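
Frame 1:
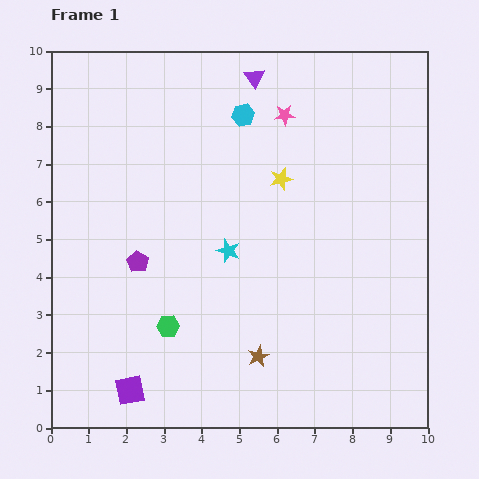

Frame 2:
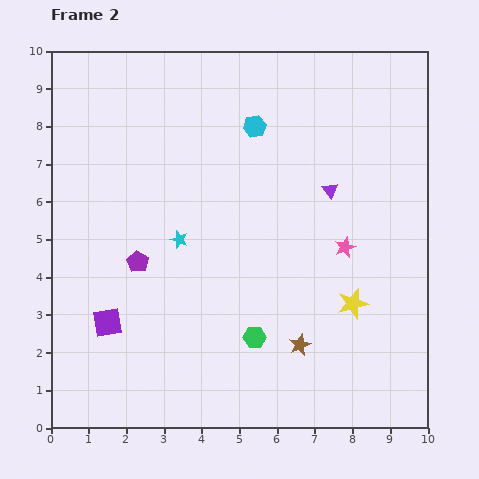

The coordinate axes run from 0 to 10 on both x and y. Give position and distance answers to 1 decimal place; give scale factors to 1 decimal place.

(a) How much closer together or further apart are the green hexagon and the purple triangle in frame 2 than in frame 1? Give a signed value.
-2.6

Distance in frame 1: 7.0. Distance in frame 2: 4.4.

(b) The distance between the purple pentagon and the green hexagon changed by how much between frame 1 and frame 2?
+1.8

Distance in frame 1: 1.9. Distance in frame 2: 3.7.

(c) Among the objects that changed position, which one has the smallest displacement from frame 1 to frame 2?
the cyan hexagon

(moved 0.4)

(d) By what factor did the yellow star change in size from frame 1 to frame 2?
1.3×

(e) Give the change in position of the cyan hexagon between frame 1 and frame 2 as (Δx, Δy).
(0.3, -0.3)

The cyan hexagon was at (5.1, 8.3) in frame 1 and (5.4, 8.0) in frame 2.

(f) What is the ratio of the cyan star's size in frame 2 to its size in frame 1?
0.8×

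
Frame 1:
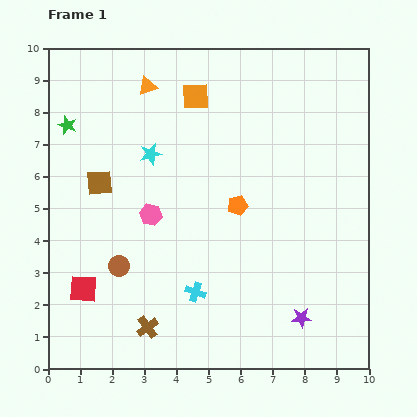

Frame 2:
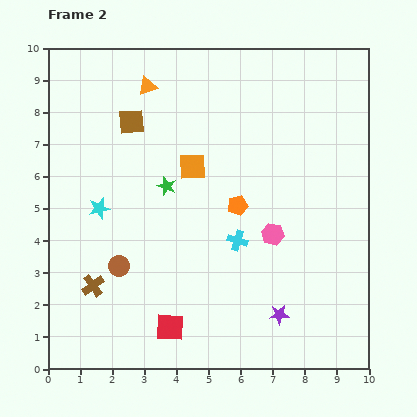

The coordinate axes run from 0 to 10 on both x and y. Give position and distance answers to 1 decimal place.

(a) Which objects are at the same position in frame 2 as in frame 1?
the brown circle, the orange triangle, the orange pentagon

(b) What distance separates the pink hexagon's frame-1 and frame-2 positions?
3.8

The pink hexagon moved from (3.2, 4.8) to (7.0, 4.2), a distance of √(3.8² + 0.6²) ≈ 3.8.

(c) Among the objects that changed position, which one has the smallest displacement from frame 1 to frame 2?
the purple star

(moved 0.7)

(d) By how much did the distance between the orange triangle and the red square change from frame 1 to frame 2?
+0.9

Distance in frame 1: 6.6. Distance in frame 2: 7.5.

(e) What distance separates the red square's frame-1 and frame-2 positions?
3.0

The red square moved from (1.1, 2.5) to (3.8, 1.3), a distance of √(2.7² + 1.2²) ≈ 3.0.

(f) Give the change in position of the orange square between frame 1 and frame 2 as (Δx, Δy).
(-0.1, -2.2)

The orange square was at (4.6, 8.5) in frame 1 and (4.5, 6.3) in frame 2.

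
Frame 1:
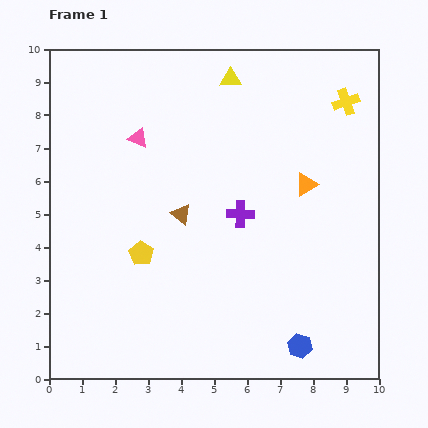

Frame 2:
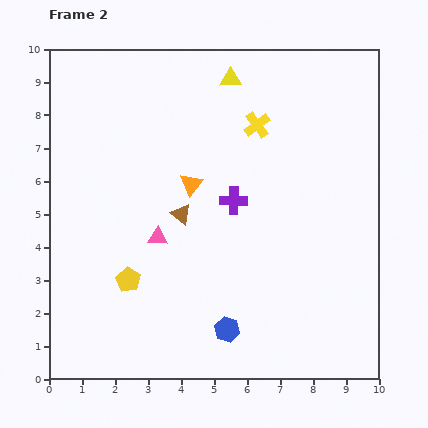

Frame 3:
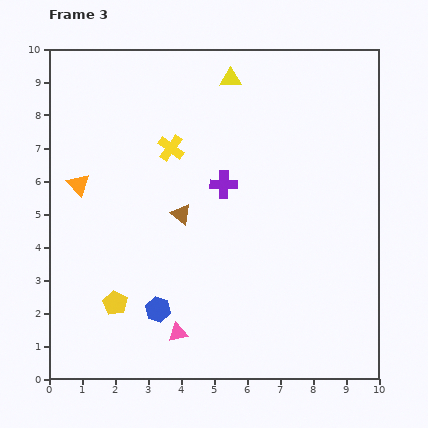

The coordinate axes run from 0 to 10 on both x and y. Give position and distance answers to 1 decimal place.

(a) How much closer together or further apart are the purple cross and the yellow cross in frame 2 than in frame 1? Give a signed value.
-2.3

Distance in frame 1: 4.7. Distance in frame 2: 2.4.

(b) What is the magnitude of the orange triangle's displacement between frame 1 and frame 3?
6.9

The orange triangle moved from (7.8, 5.9) to (0.9, 5.9), a distance of √(6.9² + 0.0²) ≈ 6.9.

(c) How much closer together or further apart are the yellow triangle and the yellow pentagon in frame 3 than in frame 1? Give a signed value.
+1.7

Distance in frame 1: 5.9. Distance in frame 3: 7.6.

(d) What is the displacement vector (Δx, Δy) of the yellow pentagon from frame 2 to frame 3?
(-0.4, -0.7)

The yellow pentagon was at (2.4, 3.0) in frame 2 and (2.0, 2.3) in frame 3.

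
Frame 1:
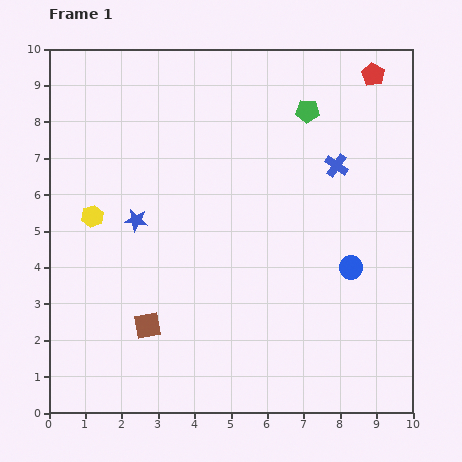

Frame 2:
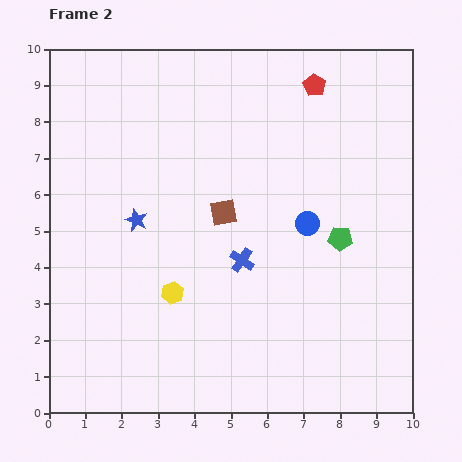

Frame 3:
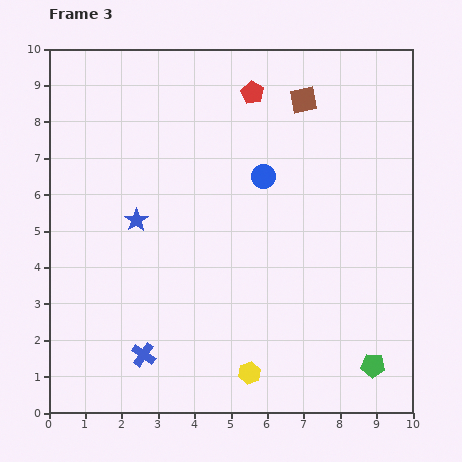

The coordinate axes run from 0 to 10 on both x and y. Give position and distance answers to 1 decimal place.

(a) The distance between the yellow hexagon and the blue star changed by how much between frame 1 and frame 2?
+1.0

Distance in frame 1: 1.2. Distance in frame 2: 2.2.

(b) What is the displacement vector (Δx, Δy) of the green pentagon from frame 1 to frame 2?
(0.9, -3.5)

The green pentagon was at (7.1, 8.3) in frame 1 and (8.0, 4.8) in frame 2.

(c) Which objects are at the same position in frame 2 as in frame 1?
the blue star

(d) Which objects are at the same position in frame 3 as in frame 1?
the blue star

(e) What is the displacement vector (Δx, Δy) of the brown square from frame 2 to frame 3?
(2.2, 3.1)

The brown square was at (4.8, 5.5) in frame 2 and (7.0, 8.6) in frame 3.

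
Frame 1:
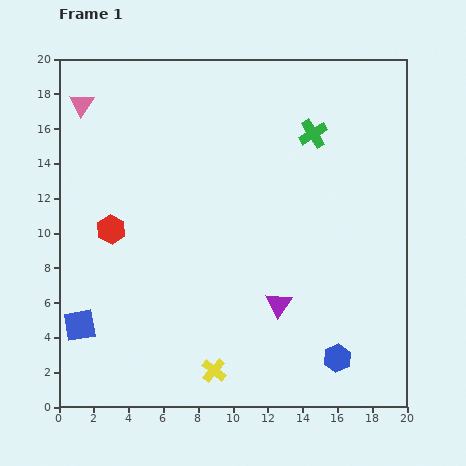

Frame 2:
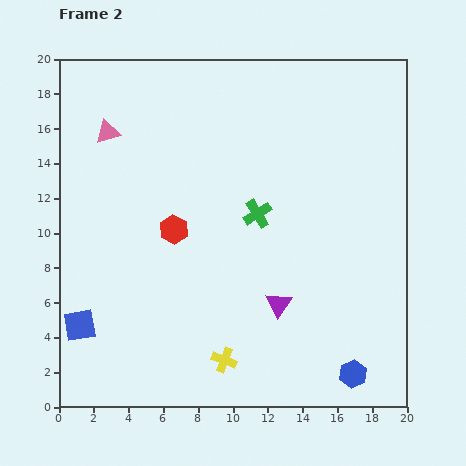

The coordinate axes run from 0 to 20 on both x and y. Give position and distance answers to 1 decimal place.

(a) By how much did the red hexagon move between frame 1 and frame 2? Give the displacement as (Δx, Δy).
(3.6, 0.0)

The red hexagon was at (3.0, 10.2) in frame 1 and (6.6, 10.2) in frame 2.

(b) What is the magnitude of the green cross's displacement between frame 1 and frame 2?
5.6

The green cross moved from (14.6, 15.7) to (11.4, 11.1), a distance of √(3.2² + 4.6²) ≈ 5.6.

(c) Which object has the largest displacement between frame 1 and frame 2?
the green cross

(moved 5.6; next 3.6)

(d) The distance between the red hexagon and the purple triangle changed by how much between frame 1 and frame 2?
-3.1

Distance in frame 1: 10.5. Distance in frame 2: 7.4.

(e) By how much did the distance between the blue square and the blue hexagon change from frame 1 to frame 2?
+1.0

Distance in frame 1: 14.9. Distance in frame 2: 15.9.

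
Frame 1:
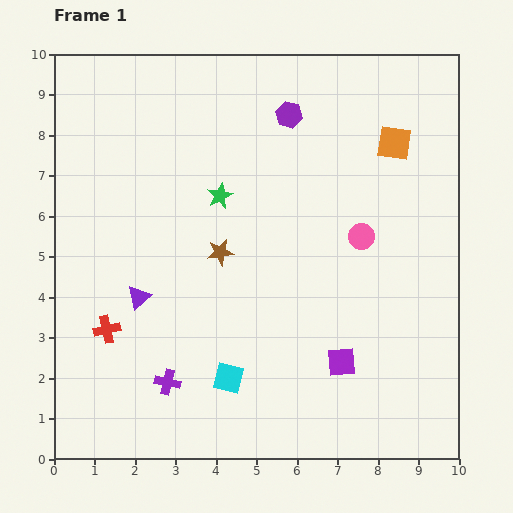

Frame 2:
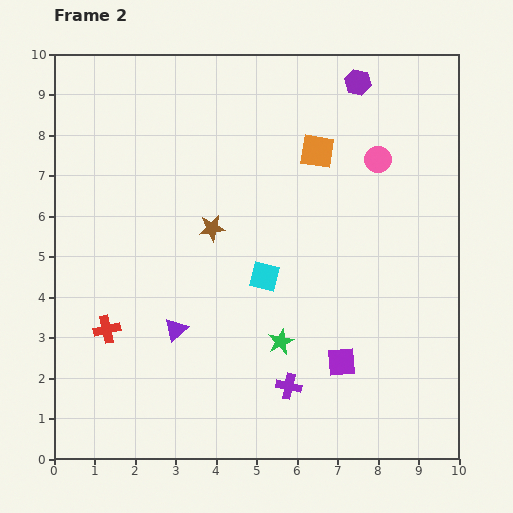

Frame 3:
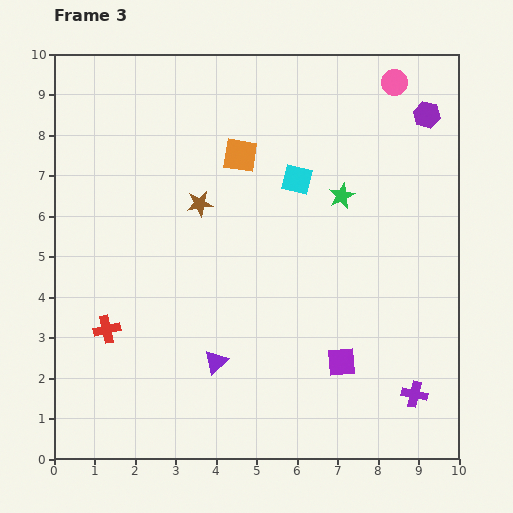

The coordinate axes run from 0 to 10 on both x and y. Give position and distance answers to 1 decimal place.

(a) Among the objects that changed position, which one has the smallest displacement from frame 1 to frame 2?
the brown star

(moved 0.6)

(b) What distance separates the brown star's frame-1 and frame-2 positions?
0.6

The brown star moved from (4.1, 5.1) to (3.9, 5.7), a distance of √(0.2² + 0.6²) ≈ 0.6.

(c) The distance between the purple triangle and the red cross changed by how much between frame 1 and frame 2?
+0.6

Distance in frame 1: 1.1. Distance in frame 2: 1.7.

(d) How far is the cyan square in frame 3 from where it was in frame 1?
5.2

The cyan square moved from (4.3, 2.0) to (6.0, 6.9), a distance of √(1.7² + 4.9²) ≈ 5.2.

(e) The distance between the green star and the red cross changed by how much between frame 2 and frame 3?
+2.4

Distance in frame 2: 4.3. Distance in frame 3: 6.7.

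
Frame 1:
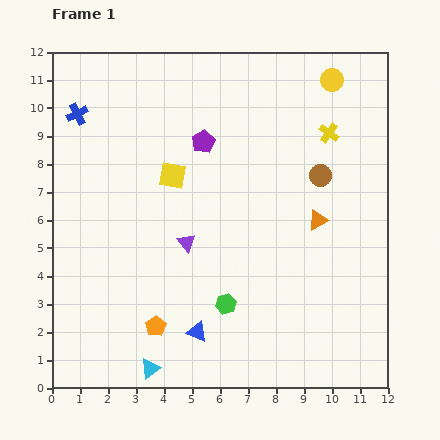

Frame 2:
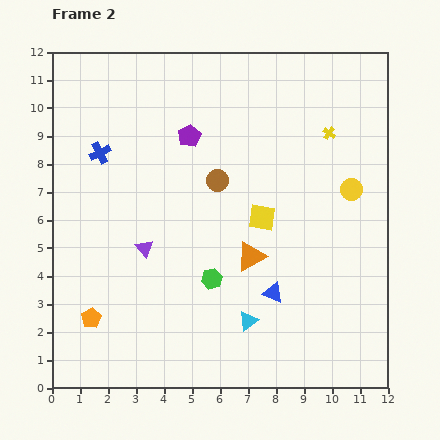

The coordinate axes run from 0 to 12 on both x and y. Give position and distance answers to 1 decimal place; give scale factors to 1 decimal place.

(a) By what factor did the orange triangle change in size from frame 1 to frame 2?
1.5×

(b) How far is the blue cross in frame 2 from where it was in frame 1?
1.6

The blue cross moved from (0.9, 9.8) to (1.7, 8.4), a distance of √(0.8² + 1.4²) ≈ 1.6.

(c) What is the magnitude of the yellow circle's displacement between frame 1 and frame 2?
4.0

The yellow circle moved from (10.0, 11.0) to (10.7, 7.1), a distance of √(0.7² + 3.9²) ≈ 4.0.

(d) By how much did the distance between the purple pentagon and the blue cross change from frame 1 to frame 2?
-1.3

Distance in frame 1: 4.6. Distance in frame 2: 3.3.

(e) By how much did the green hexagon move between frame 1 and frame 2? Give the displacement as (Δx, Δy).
(-0.5, 0.9)

The green hexagon was at (6.2, 3.0) in frame 1 and (5.7, 3.9) in frame 2.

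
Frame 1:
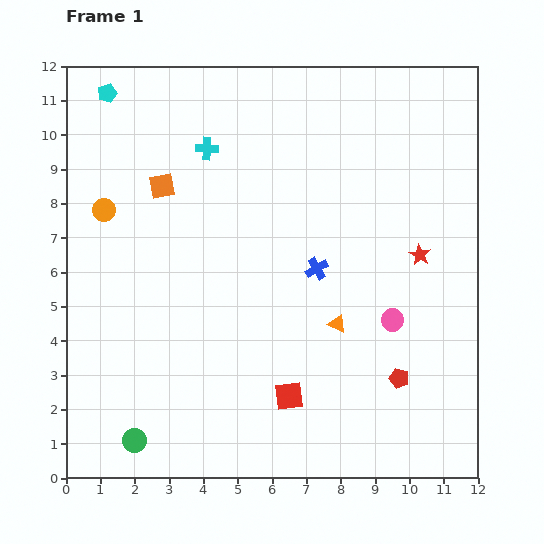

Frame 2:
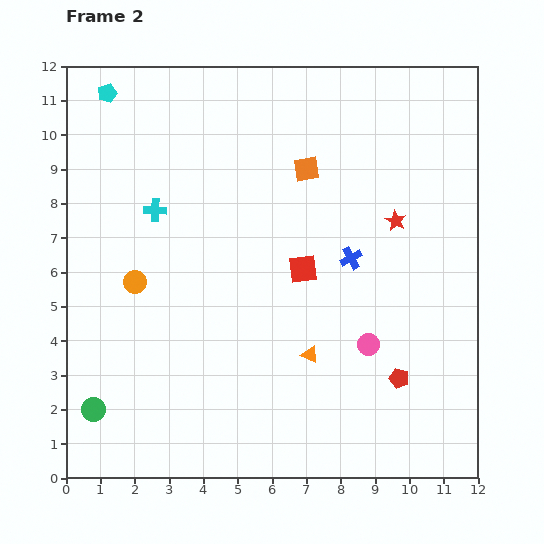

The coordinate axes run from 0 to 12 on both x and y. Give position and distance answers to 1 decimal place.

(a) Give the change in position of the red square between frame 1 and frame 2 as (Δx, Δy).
(0.4, 3.7)

The red square was at (6.5, 2.4) in frame 1 and (6.9, 6.1) in frame 2.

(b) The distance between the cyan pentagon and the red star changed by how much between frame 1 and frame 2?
-1.0

Distance in frame 1: 10.2. Distance in frame 2: 9.2.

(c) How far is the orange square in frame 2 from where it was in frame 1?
4.2

The orange square moved from (2.8, 8.5) to (7.0, 9.0), a distance of √(4.2² + 0.5²) ≈ 4.2.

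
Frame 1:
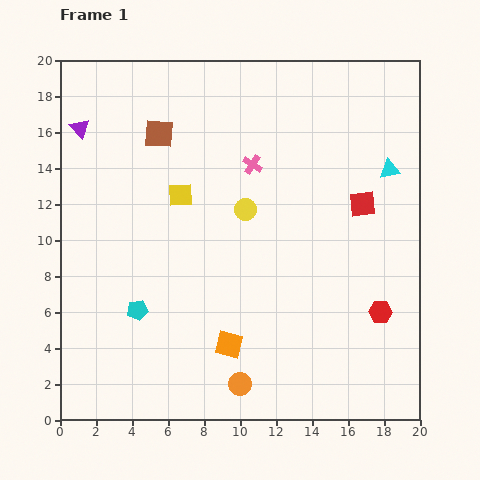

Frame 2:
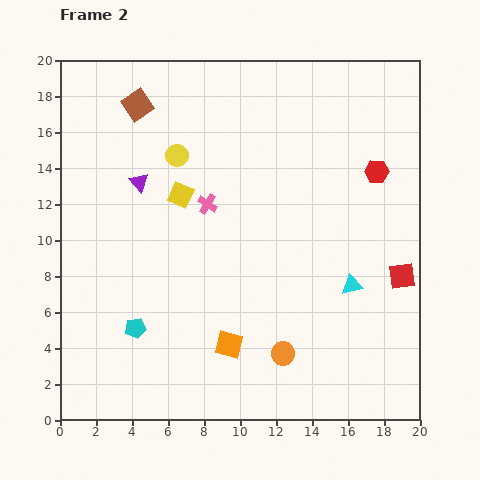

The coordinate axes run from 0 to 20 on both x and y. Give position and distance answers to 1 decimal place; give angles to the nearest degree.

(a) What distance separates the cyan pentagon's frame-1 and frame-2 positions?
1.0

The cyan pentagon moved from (4.3, 6.1) to (4.2, 5.1), a distance of √(0.1² + 1.0²) ≈ 1.0.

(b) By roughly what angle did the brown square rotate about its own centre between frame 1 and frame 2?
39° counter-clockwise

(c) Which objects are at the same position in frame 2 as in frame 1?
the yellow square, the orange square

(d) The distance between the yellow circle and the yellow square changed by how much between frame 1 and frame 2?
-1.5

Distance in frame 1: 3.7. Distance in frame 2: 2.2.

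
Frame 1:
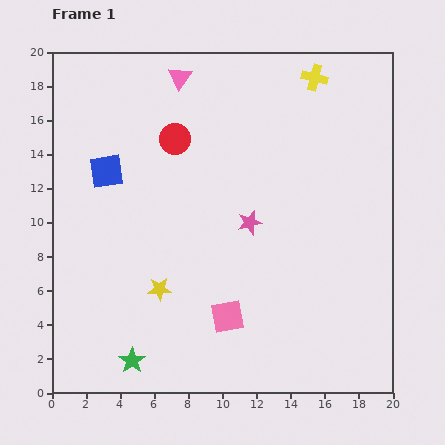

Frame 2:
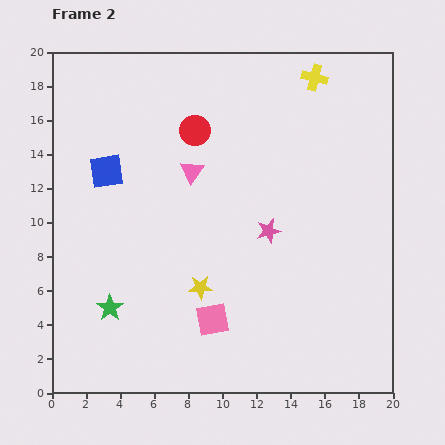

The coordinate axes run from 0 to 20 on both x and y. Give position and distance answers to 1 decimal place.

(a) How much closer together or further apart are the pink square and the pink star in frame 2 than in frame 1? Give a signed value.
+0.5

Distance in frame 1: 5.7. Distance in frame 2: 6.2.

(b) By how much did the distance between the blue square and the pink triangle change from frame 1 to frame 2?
-2.0

Distance in frame 1: 7.0. Distance in frame 2: 5.0.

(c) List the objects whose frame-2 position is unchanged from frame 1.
the yellow cross, the blue square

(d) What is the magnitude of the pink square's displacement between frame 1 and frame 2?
0.9

The pink square moved from (10.3, 4.5) to (9.4, 4.3), a distance of √(0.9² + 0.2²) ≈ 0.9.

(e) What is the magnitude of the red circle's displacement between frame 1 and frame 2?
1.3

The red circle moved from (7.2, 14.9) to (8.4, 15.4), a distance of √(1.2² + 0.5²) ≈ 1.3.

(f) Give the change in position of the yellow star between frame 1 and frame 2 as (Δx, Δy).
(2.4, 0.1)

The yellow star was at (6.3, 6.1) in frame 1 and (8.7, 6.2) in frame 2.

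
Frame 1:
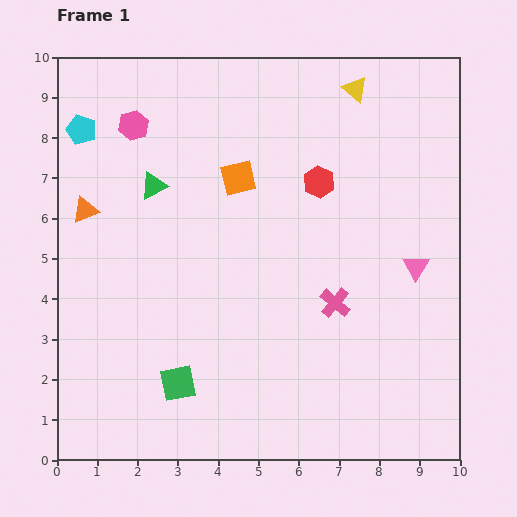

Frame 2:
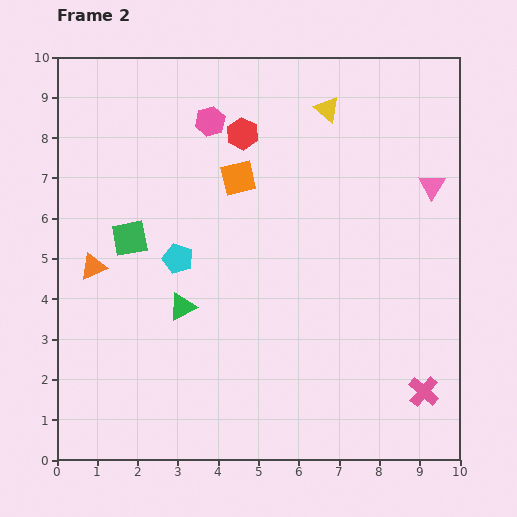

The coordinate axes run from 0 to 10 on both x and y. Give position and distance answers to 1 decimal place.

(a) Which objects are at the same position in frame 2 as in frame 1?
the orange square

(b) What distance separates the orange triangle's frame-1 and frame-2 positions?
1.4

The orange triangle moved from (0.7, 6.2) to (0.9, 4.8), a distance of √(0.2² + 1.4²) ≈ 1.4.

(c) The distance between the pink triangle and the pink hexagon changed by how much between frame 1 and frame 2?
-2.1

Distance in frame 1: 7.8. Distance in frame 2: 5.7.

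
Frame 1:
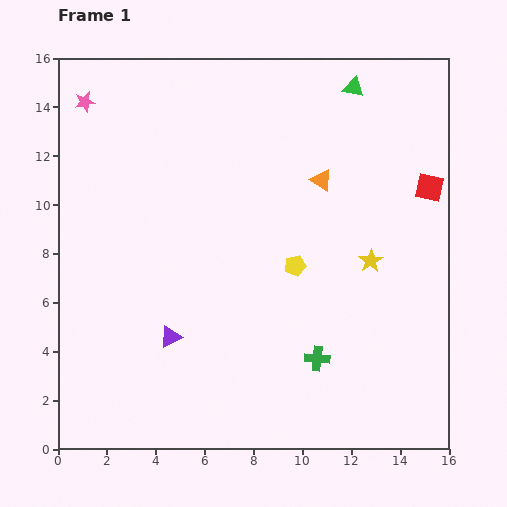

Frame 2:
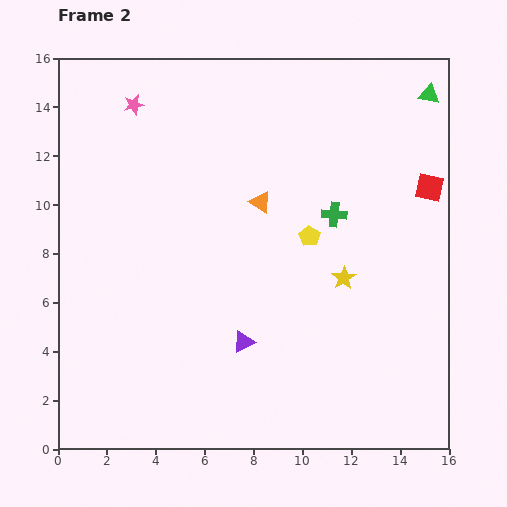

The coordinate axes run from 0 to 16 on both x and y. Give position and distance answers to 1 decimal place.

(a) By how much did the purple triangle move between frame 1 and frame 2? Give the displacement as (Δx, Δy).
(3.0, -0.2)

The purple triangle was at (4.6, 4.6) in frame 1 and (7.6, 4.4) in frame 2.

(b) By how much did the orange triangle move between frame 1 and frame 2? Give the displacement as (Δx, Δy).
(-2.5, -0.9)

The orange triangle was at (10.8, 11.0) in frame 1 and (8.3, 10.1) in frame 2.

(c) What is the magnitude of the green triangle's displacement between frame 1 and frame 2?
3.1

The green triangle moved from (12.1, 14.8) to (15.2, 14.5), a distance of √(3.1² + 0.3²) ≈ 3.1.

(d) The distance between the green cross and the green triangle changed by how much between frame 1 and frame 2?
-4.9

Distance in frame 1: 11.2. Distance in frame 2: 6.3.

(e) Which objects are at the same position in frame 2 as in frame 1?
the red square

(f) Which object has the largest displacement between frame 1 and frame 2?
the green cross

(moved 5.9; next 3.1)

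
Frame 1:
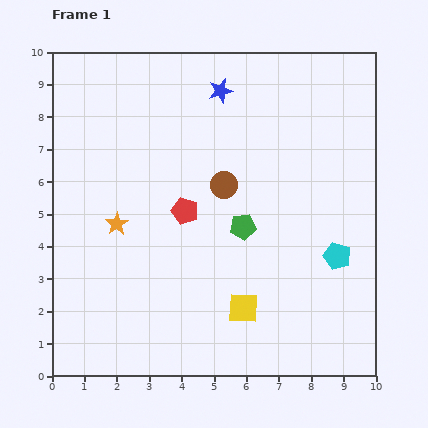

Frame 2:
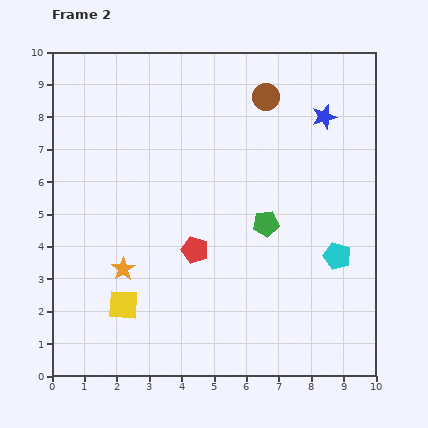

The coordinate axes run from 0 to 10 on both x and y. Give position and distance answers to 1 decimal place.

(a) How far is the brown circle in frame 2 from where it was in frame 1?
3.0

The brown circle moved from (5.3, 5.9) to (6.6, 8.6), a distance of √(1.3² + 2.7²) ≈ 3.0.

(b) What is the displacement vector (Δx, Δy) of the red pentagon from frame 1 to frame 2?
(0.3, -1.2)

The red pentagon was at (4.1, 5.1) in frame 1 and (4.4, 3.9) in frame 2.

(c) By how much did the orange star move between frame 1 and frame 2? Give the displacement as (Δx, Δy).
(0.2, -1.4)

The orange star was at (2.0, 4.7) in frame 1 and (2.2, 3.3) in frame 2.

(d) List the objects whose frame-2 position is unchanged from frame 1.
the cyan pentagon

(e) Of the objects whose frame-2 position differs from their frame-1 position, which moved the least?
the green pentagon

(moved 0.7)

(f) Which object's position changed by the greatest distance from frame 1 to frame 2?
the yellow square

(moved 3.7; next 3.3)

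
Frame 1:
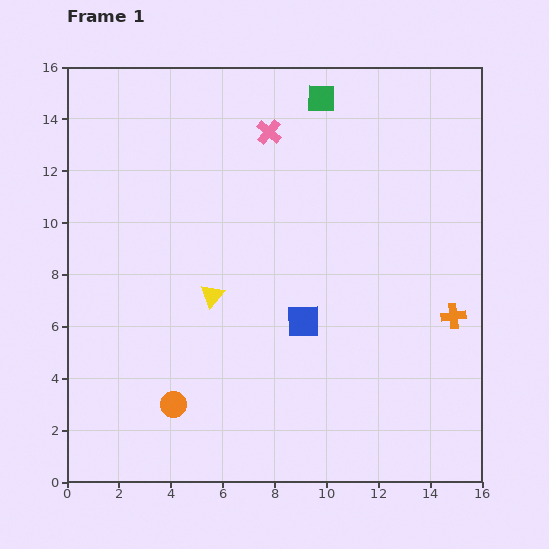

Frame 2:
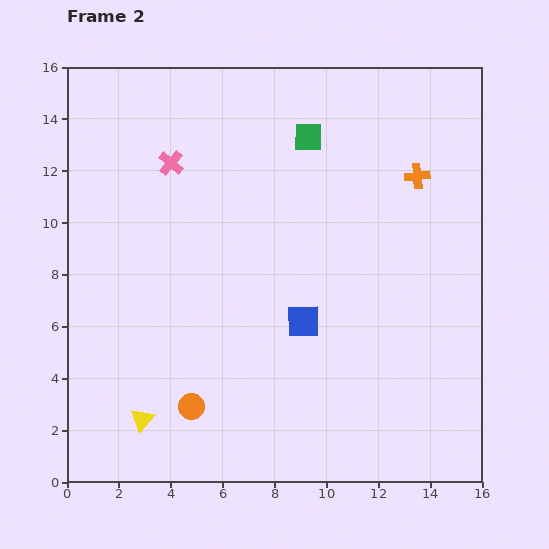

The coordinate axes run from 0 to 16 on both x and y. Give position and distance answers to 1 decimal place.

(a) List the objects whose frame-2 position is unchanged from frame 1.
the blue square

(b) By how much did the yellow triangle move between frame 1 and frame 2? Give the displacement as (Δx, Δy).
(-2.7, -4.8)

The yellow triangle was at (5.6, 7.2) in frame 1 and (2.9, 2.4) in frame 2.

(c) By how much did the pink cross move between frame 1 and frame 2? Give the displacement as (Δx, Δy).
(-3.8, -1.2)

The pink cross was at (7.8, 13.5) in frame 1 and (4.0, 12.3) in frame 2.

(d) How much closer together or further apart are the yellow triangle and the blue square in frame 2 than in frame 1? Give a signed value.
+3.7

Distance in frame 1: 3.6. Distance in frame 2: 7.3.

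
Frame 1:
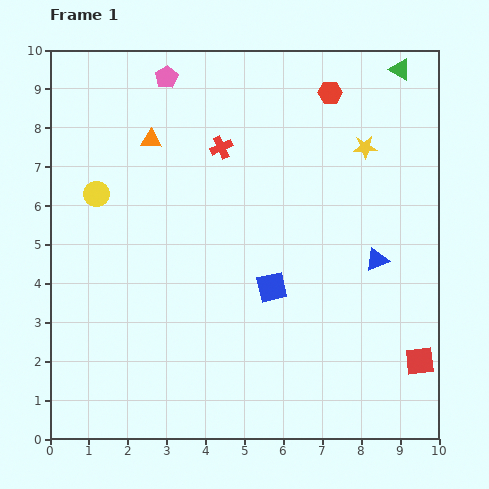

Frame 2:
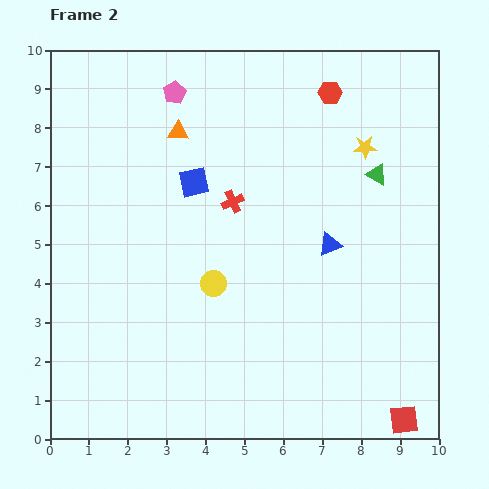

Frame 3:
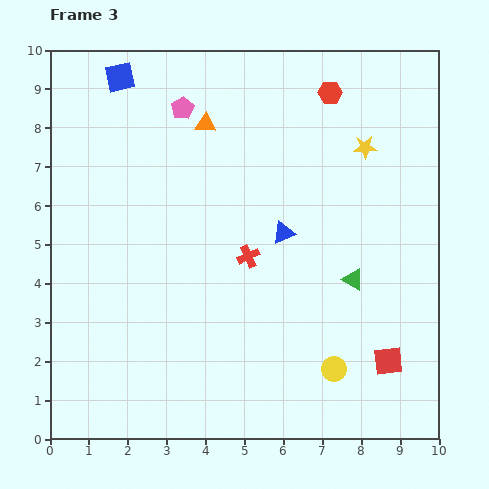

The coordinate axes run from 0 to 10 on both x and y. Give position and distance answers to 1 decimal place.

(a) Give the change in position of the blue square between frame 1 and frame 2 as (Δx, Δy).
(-2.0, 2.7)

The blue square was at (5.7, 3.9) in frame 1 and (3.7, 6.6) in frame 2.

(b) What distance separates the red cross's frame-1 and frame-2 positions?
1.4

The red cross moved from (4.4, 7.5) to (4.7, 6.1), a distance of √(0.3² + 1.4²) ≈ 1.4.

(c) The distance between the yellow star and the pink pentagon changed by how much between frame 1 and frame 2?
-0.3

Distance in frame 1: 5.4. Distance in frame 2: 5.1.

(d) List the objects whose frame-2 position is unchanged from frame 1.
the red hexagon, the yellow star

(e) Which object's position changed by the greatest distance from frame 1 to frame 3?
the yellow circle

(moved 7.6; next 6.7)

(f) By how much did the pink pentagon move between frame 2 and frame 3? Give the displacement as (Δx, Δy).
(0.2, -0.4)

The pink pentagon was at (3.2, 8.9) in frame 2 and (3.4, 8.5) in frame 3.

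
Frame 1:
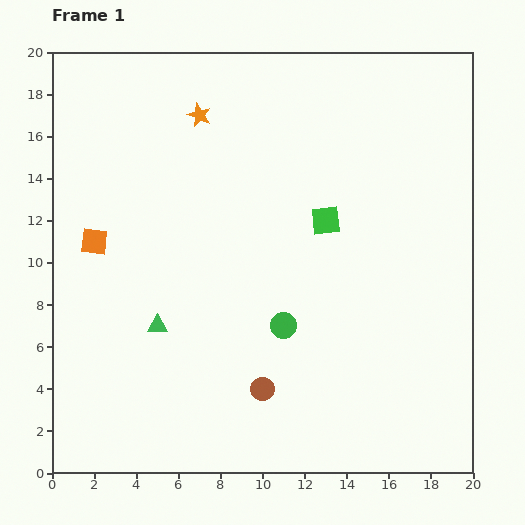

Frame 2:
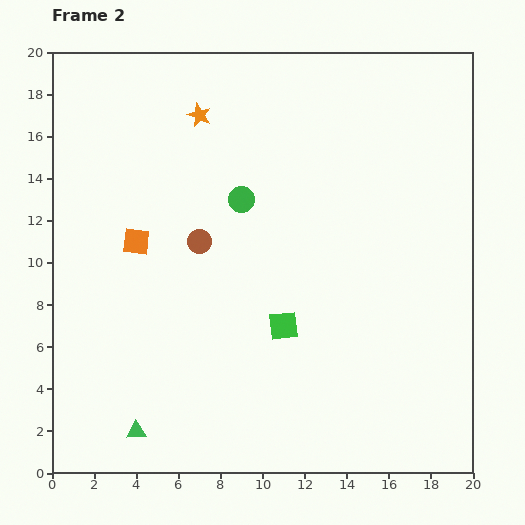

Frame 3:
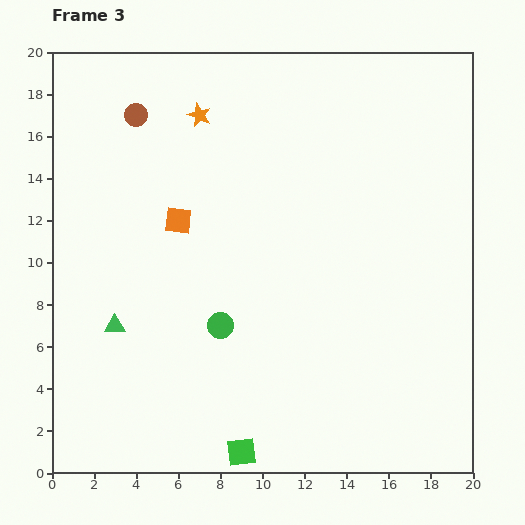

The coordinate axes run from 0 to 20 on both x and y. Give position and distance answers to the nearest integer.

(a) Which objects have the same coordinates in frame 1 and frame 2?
the orange star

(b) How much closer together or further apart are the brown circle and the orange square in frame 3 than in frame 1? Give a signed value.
-6

Distance in frame 1: 11. Distance in frame 3: 5.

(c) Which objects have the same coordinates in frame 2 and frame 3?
the orange star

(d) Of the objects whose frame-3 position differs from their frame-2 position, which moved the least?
the orange square

(moved 2)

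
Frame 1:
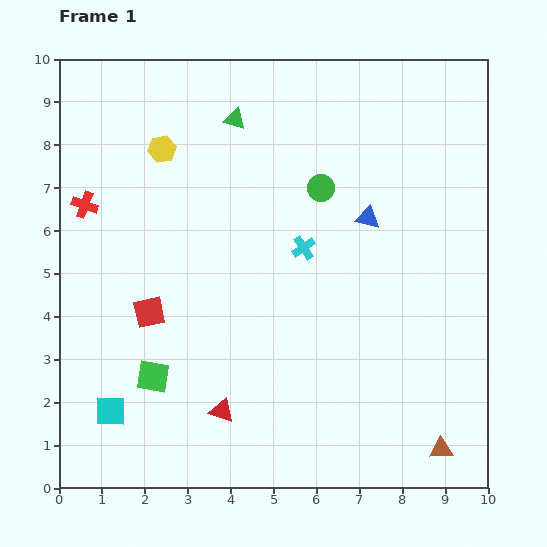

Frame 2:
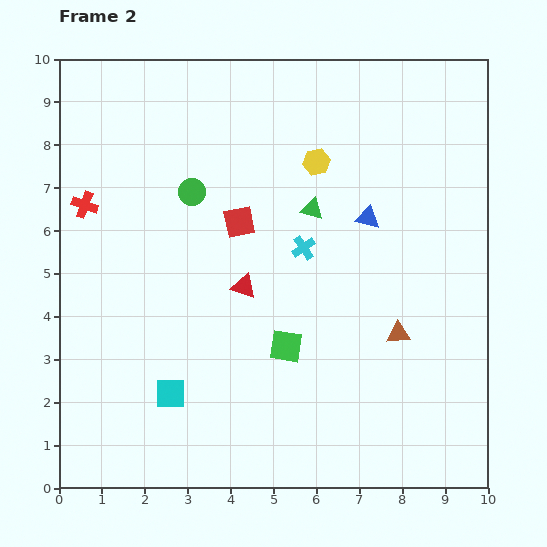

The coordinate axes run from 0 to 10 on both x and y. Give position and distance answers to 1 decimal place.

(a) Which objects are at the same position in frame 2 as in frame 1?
the blue triangle, the cyan cross, the red cross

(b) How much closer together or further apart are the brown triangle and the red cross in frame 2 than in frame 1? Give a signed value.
-2.2

Distance in frame 1: 10.1. Distance in frame 2: 7.9.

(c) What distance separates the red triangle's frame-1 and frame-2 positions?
2.9

The red triangle moved from (3.8, 1.8) to (4.3, 4.7), a distance of √(0.5² + 2.9²) ≈ 2.9.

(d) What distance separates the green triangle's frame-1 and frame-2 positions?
2.8

The green triangle moved from (4.1, 8.6) to (5.9, 6.5), a distance of √(1.8² + 2.1²) ≈ 2.8.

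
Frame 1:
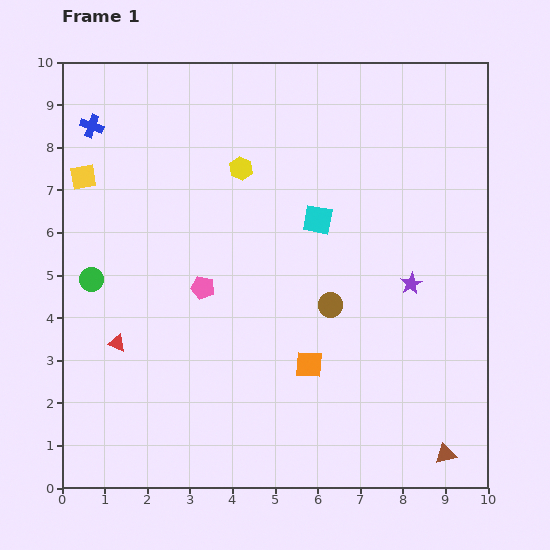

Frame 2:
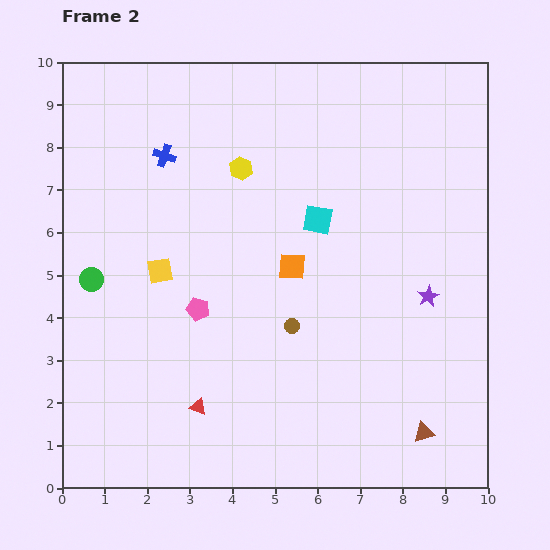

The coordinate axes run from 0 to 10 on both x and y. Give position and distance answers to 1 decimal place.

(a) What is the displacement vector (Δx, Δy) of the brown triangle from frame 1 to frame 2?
(-0.5, 0.5)

The brown triangle was at (9.0, 0.8) in frame 1 and (8.5, 1.3) in frame 2.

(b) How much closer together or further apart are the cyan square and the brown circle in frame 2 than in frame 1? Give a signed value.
+0.6

Distance in frame 1: 2.0. Distance in frame 2: 2.6.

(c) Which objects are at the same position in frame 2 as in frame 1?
the green circle, the yellow hexagon, the cyan square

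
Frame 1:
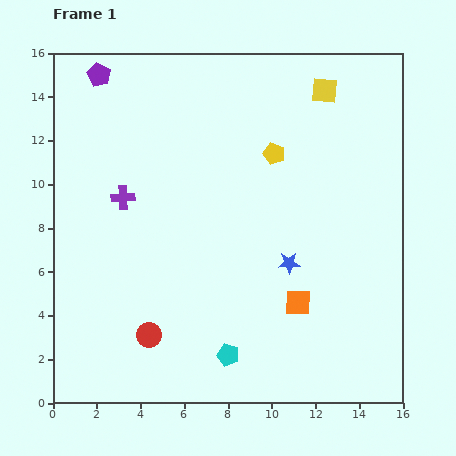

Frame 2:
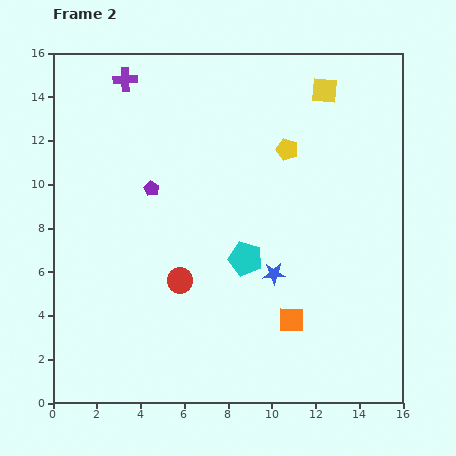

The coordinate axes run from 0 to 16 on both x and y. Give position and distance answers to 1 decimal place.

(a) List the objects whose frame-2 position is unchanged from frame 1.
the yellow square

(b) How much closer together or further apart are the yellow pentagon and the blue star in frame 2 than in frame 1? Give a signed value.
+0.7

Distance in frame 1: 5.0. Distance in frame 2: 5.7.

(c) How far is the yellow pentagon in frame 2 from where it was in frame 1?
0.6

The yellow pentagon moved from (10.1, 11.4) to (10.7, 11.6), a distance of √(0.6² + 0.2²) ≈ 0.6.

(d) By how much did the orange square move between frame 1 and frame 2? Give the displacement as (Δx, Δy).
(-0.3, -0.8)

The orange square was at (11.2, 4.6) in frame 1 and (10.9, 3.8) in frame 2.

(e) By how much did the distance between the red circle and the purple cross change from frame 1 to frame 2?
+3.1

Distance in frame 1: 6.4. Distance in frame 2: 9.5.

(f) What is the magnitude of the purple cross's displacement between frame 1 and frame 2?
5.4

The purple cross moved from (3.2, 9.4) to (3.3, 14.8), a distance of √(0.1² + 5.4²) ≈ 5.4.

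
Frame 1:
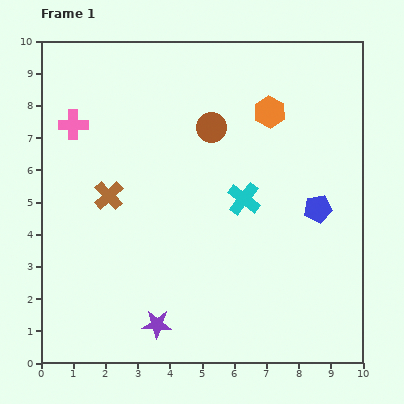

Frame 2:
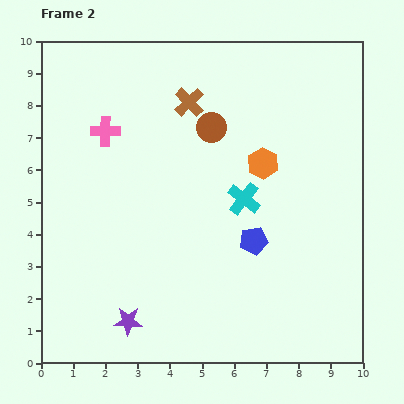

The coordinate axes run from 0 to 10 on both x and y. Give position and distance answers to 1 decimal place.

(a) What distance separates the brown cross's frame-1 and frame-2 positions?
3.8

The brown cross moved from (2.1, 5.2) to (4.6, 8.1), a distance of √(2.5² + 2.9²) ≈ 3.8.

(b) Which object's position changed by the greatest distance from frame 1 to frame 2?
the brown cross

(moved 3.8; next 2.2)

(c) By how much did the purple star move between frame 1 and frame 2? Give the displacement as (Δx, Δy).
(-0.9, 0.1)

The purple star was at (3.6, 1.2) in frame 1 and (2.7, 1.3) in frame 2.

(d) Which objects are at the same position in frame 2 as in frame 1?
the cyan cross, the brown circle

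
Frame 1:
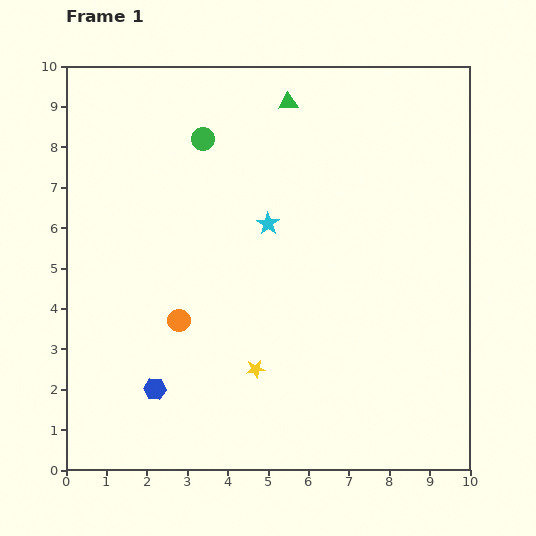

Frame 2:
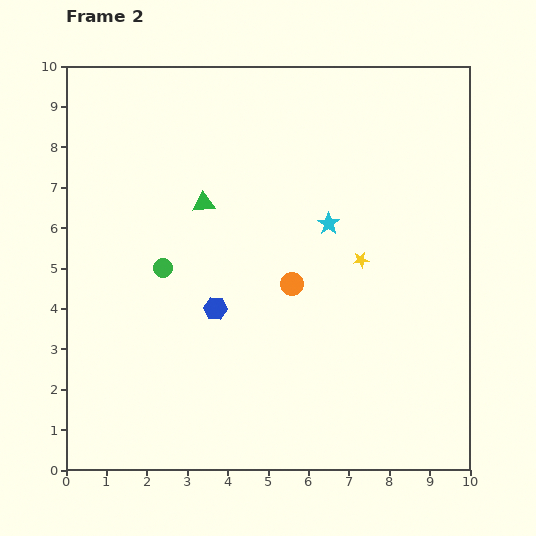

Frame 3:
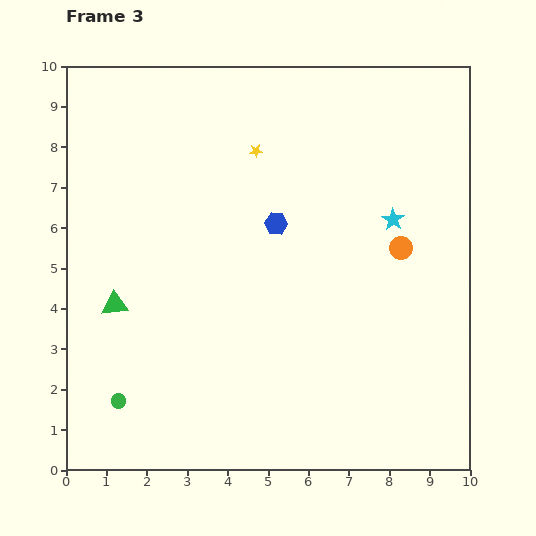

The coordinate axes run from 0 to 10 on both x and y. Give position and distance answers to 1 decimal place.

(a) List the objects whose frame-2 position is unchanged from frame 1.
none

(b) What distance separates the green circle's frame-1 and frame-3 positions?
6.8

The green circle moved from (3.4, 8.2) to (1.3, 1.7), a distance of √(2.1² + 6.5²) ≈ 6.8.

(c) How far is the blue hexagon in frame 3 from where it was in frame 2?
2.6

The blue hexagon moved from (3.7, 4.0) to (5.2, 6.1), a distance of √(1.5² + 2.1²) ≈ 2.6.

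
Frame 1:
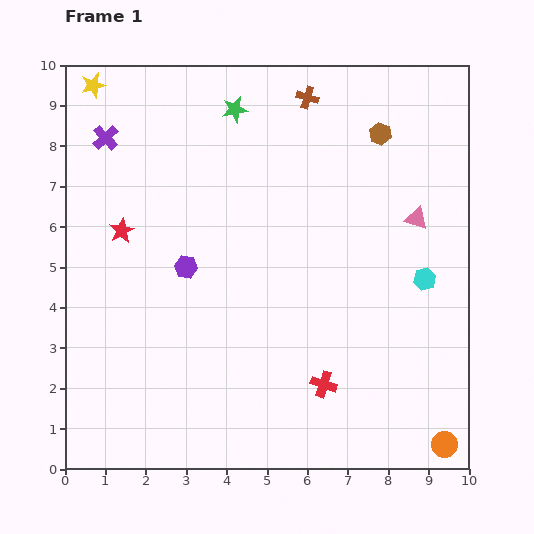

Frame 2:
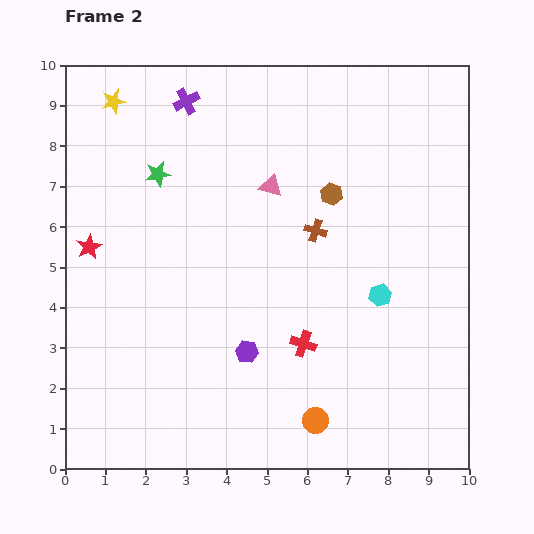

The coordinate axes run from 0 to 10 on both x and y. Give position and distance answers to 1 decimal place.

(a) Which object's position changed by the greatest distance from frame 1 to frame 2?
the pink triangle

(moved 3.7; next 3.3)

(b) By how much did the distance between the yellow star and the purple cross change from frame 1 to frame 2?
+0.5

Distance in frame 1: 1.3. Distance in frame 2: 1.8.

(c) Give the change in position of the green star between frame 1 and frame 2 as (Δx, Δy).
(-1.9, -1.6)

The green star was at (4.2, 8.9) in frame 1 and (2.3, 7.3) in frame 2.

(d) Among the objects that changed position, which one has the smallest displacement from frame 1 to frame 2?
the yellow star

(moved 0.6)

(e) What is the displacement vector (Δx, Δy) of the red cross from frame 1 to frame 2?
(-0.5, 1.0)

The red cross was at (6.4, 2.1) in frame 1 and (5.9, 3.1) in frame 2.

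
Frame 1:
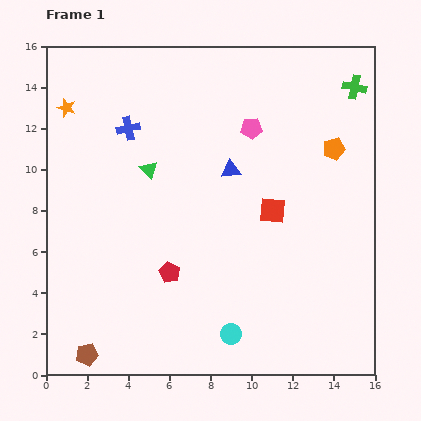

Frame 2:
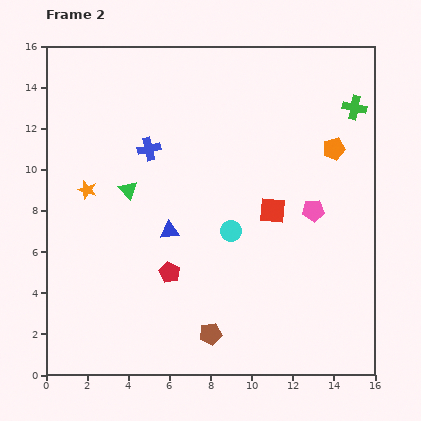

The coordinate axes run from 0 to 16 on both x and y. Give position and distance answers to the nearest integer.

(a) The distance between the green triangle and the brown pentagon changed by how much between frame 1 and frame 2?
-1

Distance in frame 1: 9. Distance in frame 2: 8.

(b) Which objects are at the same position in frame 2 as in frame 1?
the red pentagon, the orange pentagon, the red square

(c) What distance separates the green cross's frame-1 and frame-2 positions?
1

The green cross moved from (15, 14) to (15, 13), a distance of √(0² + 1²) ≈ 1.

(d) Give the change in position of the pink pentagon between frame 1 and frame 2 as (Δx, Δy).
(3, -4)

The pink pentagon was at (10, 12) in frame 1 and (13, 8) in frame 2.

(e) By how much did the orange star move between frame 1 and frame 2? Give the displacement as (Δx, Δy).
(1, -4)

The orange star was at (1, 13) in frame 1 and (2, 9) in frame 2.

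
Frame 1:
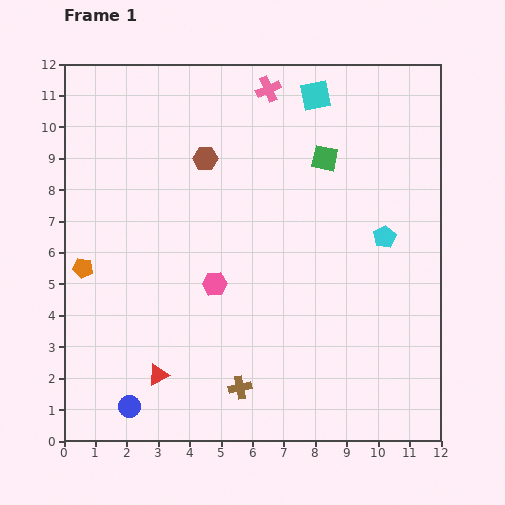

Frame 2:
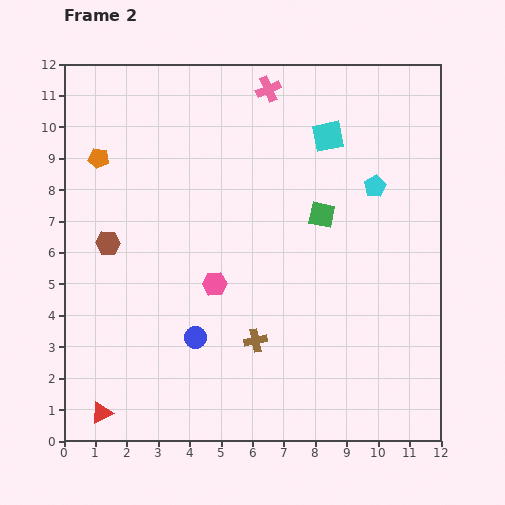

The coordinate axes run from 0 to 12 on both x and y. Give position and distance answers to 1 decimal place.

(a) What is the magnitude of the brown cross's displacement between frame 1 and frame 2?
1.6

The brown cross moved from (5.6, 1.7) to (6.1, 3.2), a distance of √(0.5² + 1.5²) ≈ 1.6.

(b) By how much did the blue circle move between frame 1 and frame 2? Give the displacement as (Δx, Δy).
(2.1, 2.2)

The blue circle was at (2.1, 1.1) in frame 1 and (4.2, 3.3) in frame 2.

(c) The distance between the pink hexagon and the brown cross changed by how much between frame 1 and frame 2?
-1.2

Distance in frame 1: 3.4. Distance in frame 2: 2.2.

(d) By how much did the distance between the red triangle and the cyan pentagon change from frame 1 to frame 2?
+2.9

Distance in frame 1: 8.4. Distance in frame 2: 11.3.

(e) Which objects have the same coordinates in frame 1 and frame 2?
the pink cross, the pink hexagon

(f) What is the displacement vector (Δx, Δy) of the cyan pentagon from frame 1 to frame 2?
(-0.3, 1.6)

The cyan pentagon was at (10.2, 6.5) in frame 1 and (9.9, 8.1) in frame 2.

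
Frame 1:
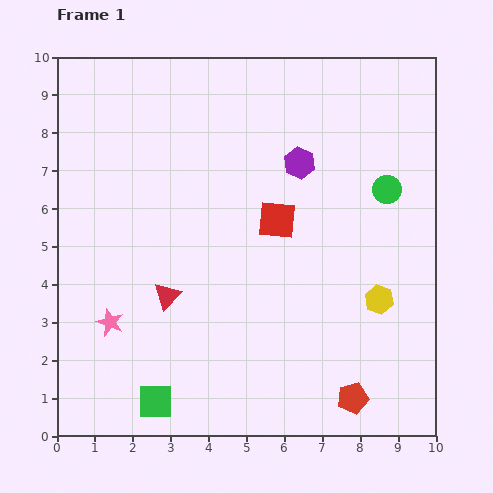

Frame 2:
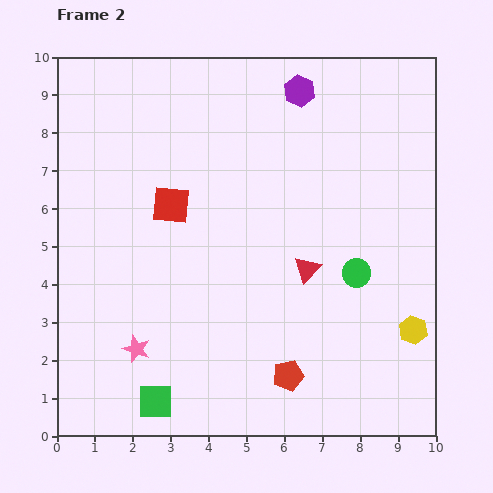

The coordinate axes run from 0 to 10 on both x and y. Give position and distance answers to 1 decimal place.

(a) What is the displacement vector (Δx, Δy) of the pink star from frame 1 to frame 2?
(0.7, -0.7)

The pink star was at (1.4, 3.0) in frame 1 and (2.1, 2.3) in frame 2.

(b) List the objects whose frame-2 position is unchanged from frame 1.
the green square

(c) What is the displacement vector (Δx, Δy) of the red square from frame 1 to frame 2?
(-2.8, 0.4)

The red square was at (5.8, 5.7) in frame 1 and (3.0, 6.1) in frame 2.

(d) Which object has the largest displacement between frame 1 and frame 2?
the red triangle

(moved 3.8; next 2.8)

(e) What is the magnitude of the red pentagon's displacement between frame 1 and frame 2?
1.8

The red pentagon moved from (7.8, 1.0) to (6.1, 1.6), a distance of √(1.7² + 0.6²) ≈ 1.8.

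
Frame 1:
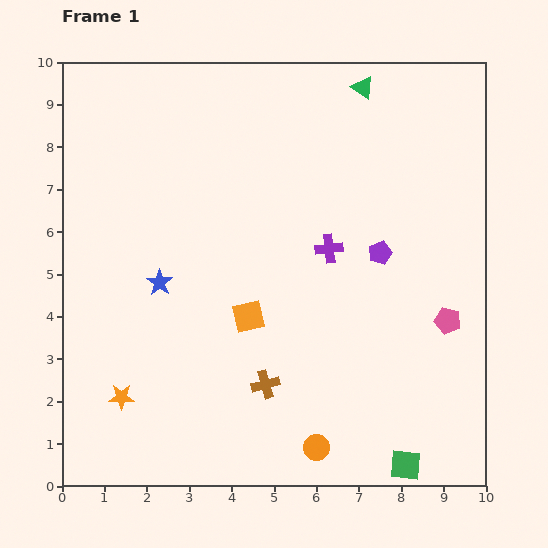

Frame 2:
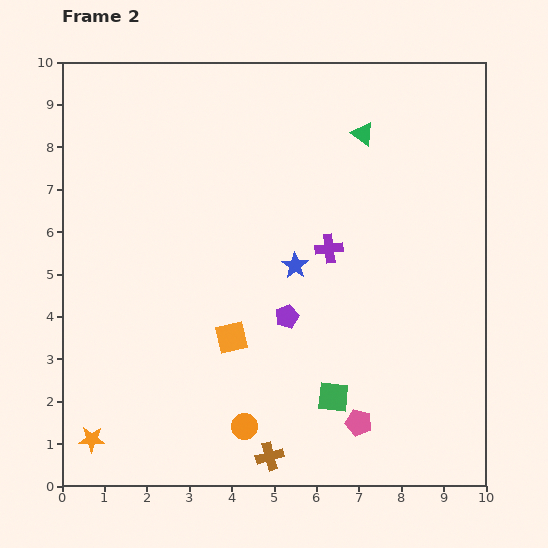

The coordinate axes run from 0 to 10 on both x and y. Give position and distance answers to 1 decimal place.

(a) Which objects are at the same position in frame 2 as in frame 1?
the purple cross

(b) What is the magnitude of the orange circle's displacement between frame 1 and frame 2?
1.8

The orange circle moved from (6.0, 0.9) to (4.3, 1.4), a distance of √(1.7² + 0.5²) ≈ 1.8.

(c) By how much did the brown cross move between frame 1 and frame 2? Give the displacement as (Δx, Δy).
(0.1, -1.7)

The brown cross was at (4.8, 2.4) in frame 1 and (4.9, 0.7) in frame 2.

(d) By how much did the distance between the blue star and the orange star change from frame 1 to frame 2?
+3.5

Distance in frame 1: 2.8. Distance in frame 2: 6.3.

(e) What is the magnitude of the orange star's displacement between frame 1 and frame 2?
1.2

The orange star moved from (1.4, 2.1) to (0.7, 1.1), a distance of √(0.7² + 1.0²) ≈ 1.2.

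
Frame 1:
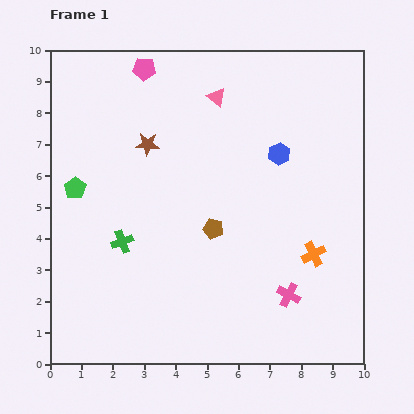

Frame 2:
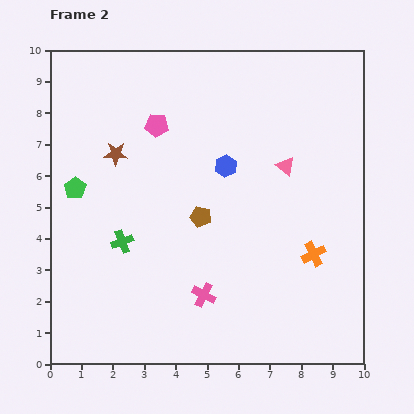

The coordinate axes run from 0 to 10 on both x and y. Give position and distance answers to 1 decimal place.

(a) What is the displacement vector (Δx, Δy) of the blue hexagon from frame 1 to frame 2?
(-1.7, -0.4)

The blue hexagon was at (7.3, 6.7) in frame 1 and (5.6, 6.3) in frame 2.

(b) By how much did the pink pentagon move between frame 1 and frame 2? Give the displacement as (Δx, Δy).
(0.4, -1.8)

The pink pentagon was at (3.0, 9.4) in frame 1 and (3.4, 7.6) in frame 2.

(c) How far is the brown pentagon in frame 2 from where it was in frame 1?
0.6

The brown pentagon moved from (5.2, 4.3) to (4.8, 4.7), a distance of √(0.4² + 0.4²) ≈ 0.6.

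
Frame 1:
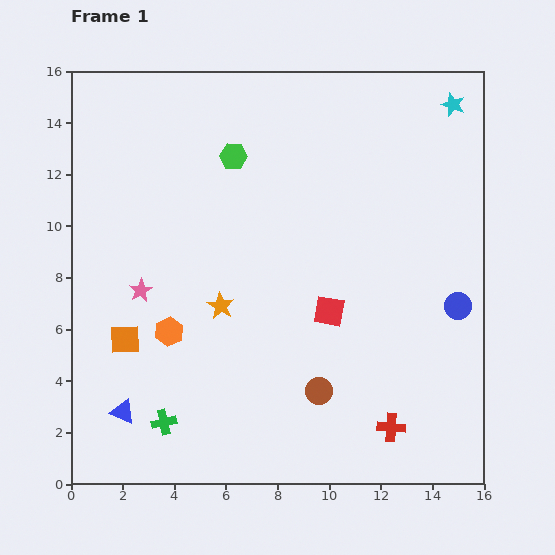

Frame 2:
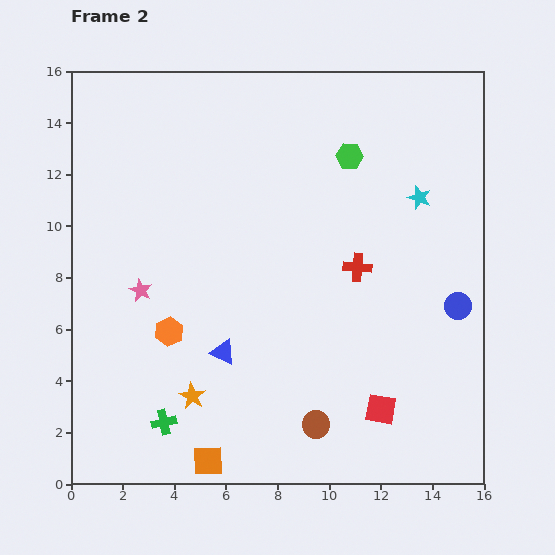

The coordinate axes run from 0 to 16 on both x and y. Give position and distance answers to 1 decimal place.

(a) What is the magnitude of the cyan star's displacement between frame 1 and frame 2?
3.8

The cyan star moved from (14.8, 14.7) to (13.5, 11.1), a distance of √(1.3² + 3.6²) ≈ 3.8.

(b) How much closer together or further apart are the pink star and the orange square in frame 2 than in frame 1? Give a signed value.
+5.1

Distance in frame 1: 2.0. Distance in frame 2: 7.1.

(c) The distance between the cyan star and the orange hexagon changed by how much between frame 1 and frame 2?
-3.1

Distance in frame 1: 14.1. Distance in frame 2: 11.0.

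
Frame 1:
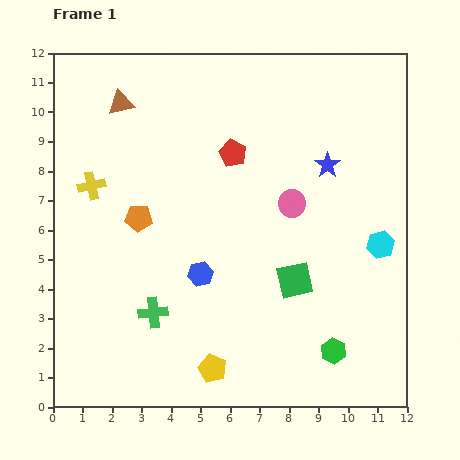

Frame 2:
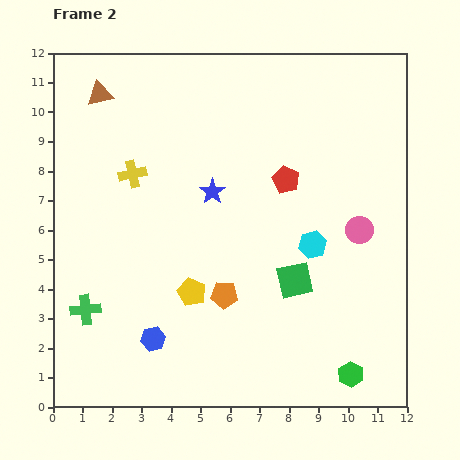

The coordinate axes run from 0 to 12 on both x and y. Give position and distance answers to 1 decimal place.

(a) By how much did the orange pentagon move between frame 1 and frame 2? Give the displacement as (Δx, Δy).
(2.9, -2.6)

The orange pentagon was at (2.9, 6.4) in frame 1 and (5.8, 3.8) in frame 2.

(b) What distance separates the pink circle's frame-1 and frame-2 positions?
2.5

The pink circle moved from (8.1, 6.9) to (10.4, 6.0), a distance of √(2.3² + 0.9²) ≈ 2.5.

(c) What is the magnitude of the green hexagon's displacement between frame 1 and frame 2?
1.0

The green hexagon moved from (9.5, 1.9) to (10.1, 1.1), a distance of √(0.6² + 0.8²) ≈ 1.0.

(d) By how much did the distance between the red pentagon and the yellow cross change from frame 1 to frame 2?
+0.3

Distance in frame 1: 4.9. Distance in frame 2: 5.2.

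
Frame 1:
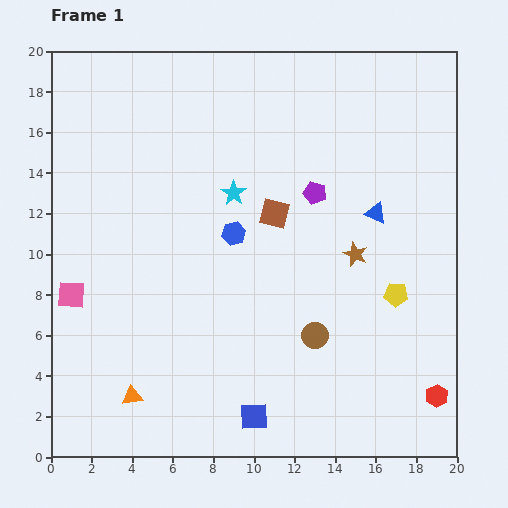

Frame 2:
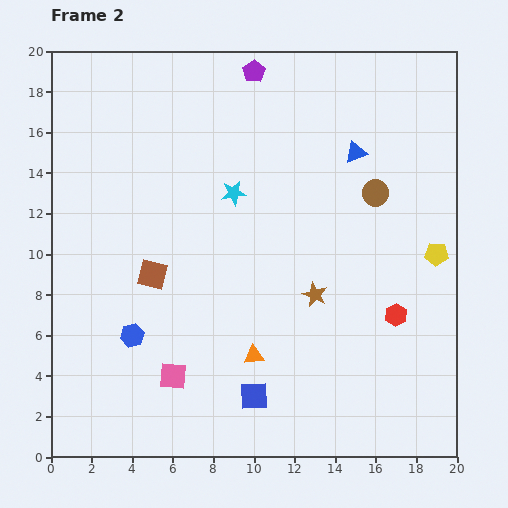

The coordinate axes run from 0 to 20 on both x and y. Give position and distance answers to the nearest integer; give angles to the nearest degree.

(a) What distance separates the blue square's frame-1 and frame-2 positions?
1

The blue square moved from (10, 2) to (10, 3), a distance of √(0² + 1²) ≈ 1.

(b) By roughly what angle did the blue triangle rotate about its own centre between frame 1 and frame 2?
44° counter-clockwise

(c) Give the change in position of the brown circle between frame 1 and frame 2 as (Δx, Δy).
(3, 7)

The brown circle was at (13, 6) in frame 1 and (16, 13) in frame 2.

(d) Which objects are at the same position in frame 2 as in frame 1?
the cyan star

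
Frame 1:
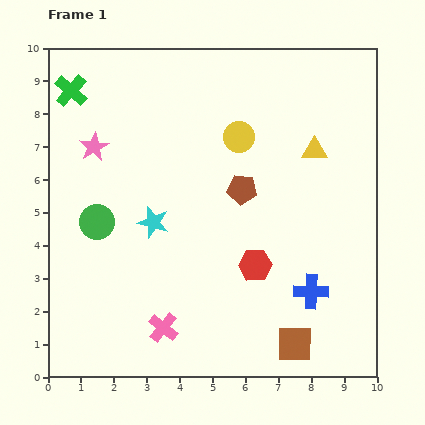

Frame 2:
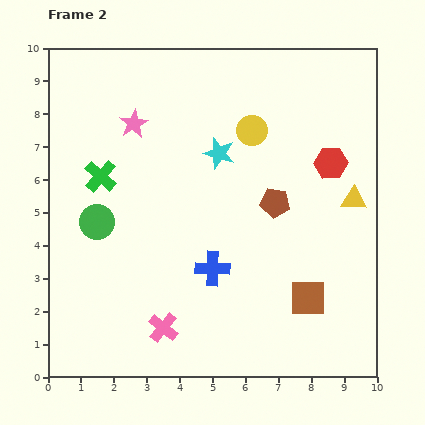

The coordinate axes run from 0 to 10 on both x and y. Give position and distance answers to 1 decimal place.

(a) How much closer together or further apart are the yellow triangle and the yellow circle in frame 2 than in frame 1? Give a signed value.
+1.4

Distance in frame 1: 2.3. Distance in frame 2: 3.7.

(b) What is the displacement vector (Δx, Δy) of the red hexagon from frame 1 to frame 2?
(2.3, 3.1)

The red hexagon was at (6.3, 3.4) in frame 1 and (8.6, 6.5) in frame 2.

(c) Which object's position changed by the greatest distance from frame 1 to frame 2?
the red hexagon

(moved 3.9; next 3.1)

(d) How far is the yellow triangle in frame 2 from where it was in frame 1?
1.9

The yellow triangle moved from (8.1, 6.9) to (9.3, 5.4), a distance of √(1.2² + 1.5²) ≈ 1.9.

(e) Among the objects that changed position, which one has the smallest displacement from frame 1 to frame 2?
the yellow circle

(moved 0.4)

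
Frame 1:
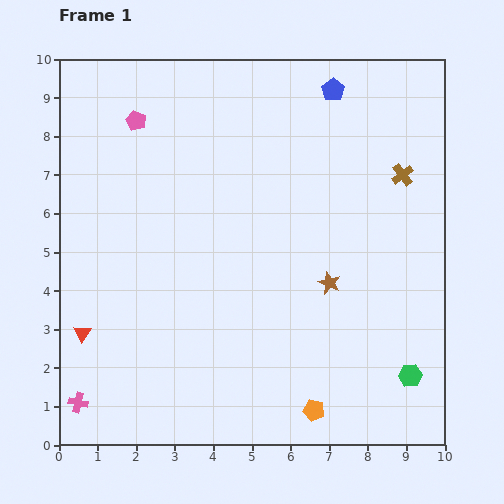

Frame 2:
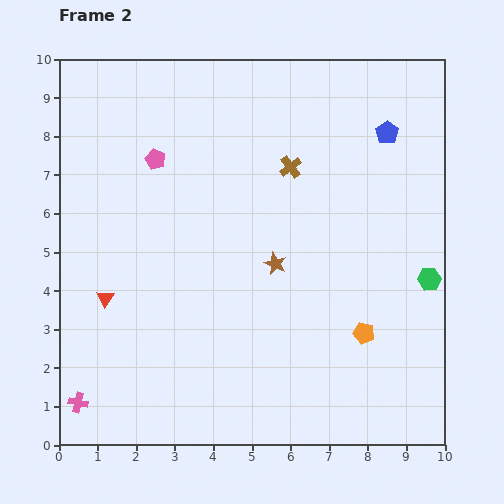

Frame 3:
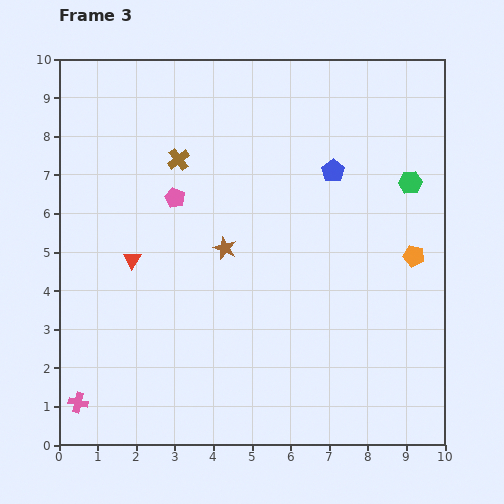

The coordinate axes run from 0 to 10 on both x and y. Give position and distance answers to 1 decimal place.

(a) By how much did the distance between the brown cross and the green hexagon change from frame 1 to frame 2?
-0.6

Distance in frame 1: 5.2. Distance in frame 2: 4.6.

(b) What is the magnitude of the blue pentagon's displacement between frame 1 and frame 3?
2.1

The blue pentagon moved from (7.1, 9.2) to (7.1, 7.1), a distance of √(0.0² + 2.1²) ≈ 2.1.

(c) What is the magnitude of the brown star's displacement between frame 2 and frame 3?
1.4

The brown star moved from (5.6, 4.7) to (4.3, 5.1), a distance of √(1.3² + 0.4²) ≈ 1.4.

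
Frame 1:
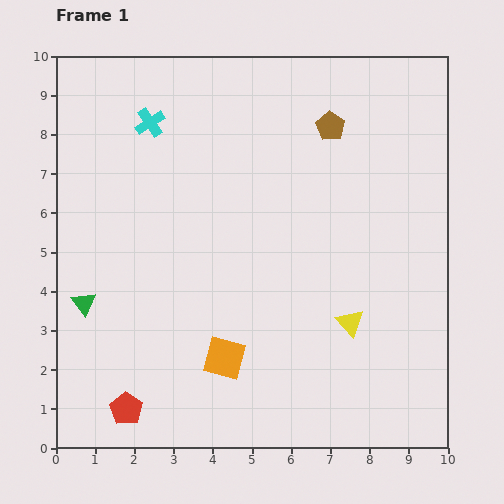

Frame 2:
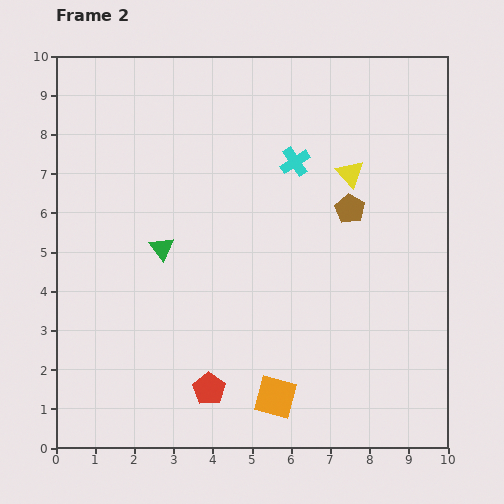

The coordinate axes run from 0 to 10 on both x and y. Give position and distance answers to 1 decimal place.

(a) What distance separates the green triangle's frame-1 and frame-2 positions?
2.4

The green triangle moved from (0.7, 3.7) to (2.7, 5.1), a distance of √(2.0² + 1.4²) ≈ 2.4.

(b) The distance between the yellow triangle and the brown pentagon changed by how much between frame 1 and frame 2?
-4.1

Distance in frame 1: 5.0. Distance in frame 2: 0.9.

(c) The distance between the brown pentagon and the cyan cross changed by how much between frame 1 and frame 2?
-2.8

Distance in frame 1: 4.6. Distance in frame 2: 1.8.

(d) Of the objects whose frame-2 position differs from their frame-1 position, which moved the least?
the orange square

(moved 1.6)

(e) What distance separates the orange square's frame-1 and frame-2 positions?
1.6

The orange square moved from (4.3, 2.3) to (5.6, 1.3), a distance of √(1.3² + 1.0²) ≈ 1.6.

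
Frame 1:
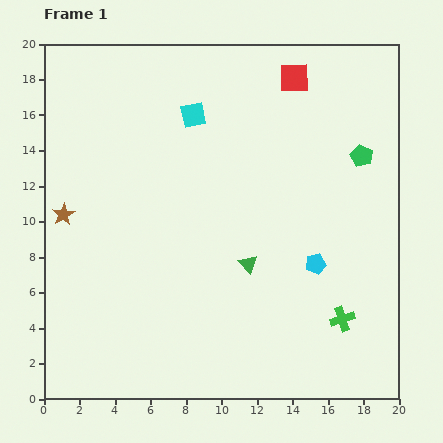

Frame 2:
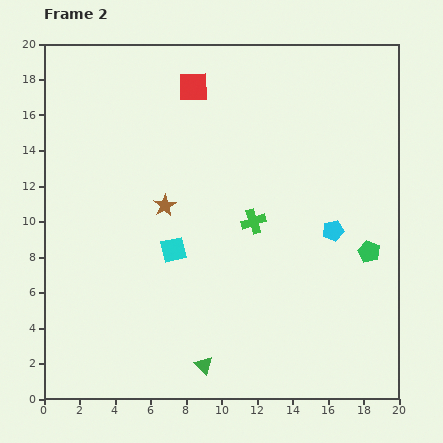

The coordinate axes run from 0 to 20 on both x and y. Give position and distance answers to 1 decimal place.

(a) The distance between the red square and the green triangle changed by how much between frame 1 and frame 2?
+4.9

Distance in frame 1: 10.8. Distance in frame 2: 15.7.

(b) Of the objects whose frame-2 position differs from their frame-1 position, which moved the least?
the cyan pentagon

(moved 2.1)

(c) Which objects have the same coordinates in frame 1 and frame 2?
none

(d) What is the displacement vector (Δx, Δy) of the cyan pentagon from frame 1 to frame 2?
(1.0, 1.9)

The cyan pentagon was at (15.3, 7.6) in frame 1 and (16.3, 9.5) in frame 2.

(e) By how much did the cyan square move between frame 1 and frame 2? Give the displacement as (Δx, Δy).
(-1.1, -7.6)

The cyan square was at (8.4, 16.0) in frame 1 and (7.3, 8.4) in frame 2.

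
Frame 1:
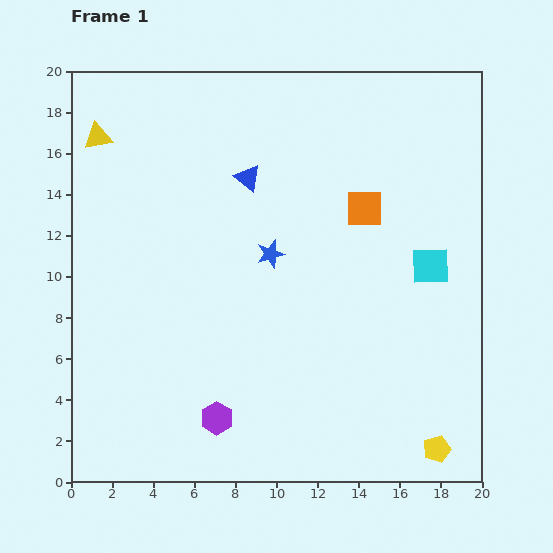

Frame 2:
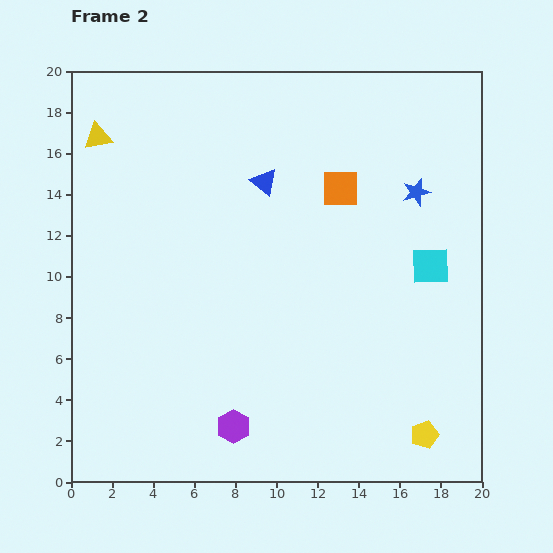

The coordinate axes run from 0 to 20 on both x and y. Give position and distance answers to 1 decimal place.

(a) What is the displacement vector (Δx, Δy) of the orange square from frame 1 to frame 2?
(-1.2, 1.0)

The orange square was at (14.3, 13.3) in frame 1 and (13.1, 14.3) in frame 2.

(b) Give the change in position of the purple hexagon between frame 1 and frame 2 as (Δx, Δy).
(0.8, -0.4)

The purple hexagon was at (7.1, 3.1) in frame 1 and (7.9, 2.7) in frame 2.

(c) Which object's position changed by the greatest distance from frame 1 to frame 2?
the blue star

(moved 7.7; next 1.6)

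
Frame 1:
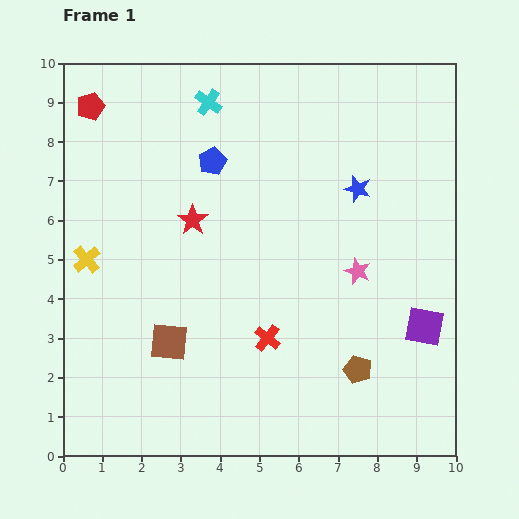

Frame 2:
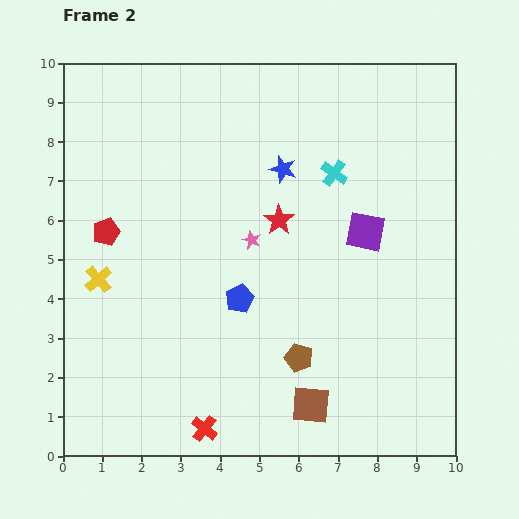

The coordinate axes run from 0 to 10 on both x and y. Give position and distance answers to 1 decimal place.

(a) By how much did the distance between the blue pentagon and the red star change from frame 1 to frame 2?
+0.6

Distance in frame 1: 1.6. Distance in frame 2: 2.2.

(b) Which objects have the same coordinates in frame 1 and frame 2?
none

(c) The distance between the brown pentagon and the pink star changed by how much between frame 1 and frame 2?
+0.7

Distance in frame 1: 2.5. Distance in frame 2: 3.2.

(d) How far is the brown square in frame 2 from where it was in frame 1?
3.9

The brown square moved from (2.7, 2.9) to (6.3, 1.3), a distance of √(3.6² + 1.6²) ≈ 3.9.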